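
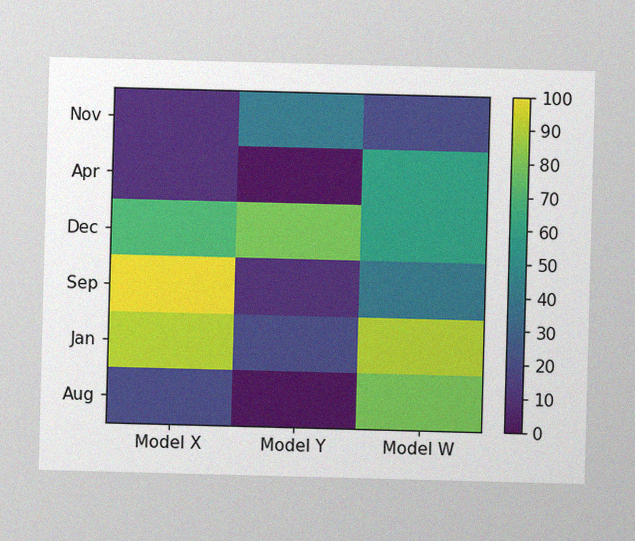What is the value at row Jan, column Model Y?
The image has some photo noise and uneven lighting. Matching cell (Jan, Model Y) against the colorbar gives 20.

20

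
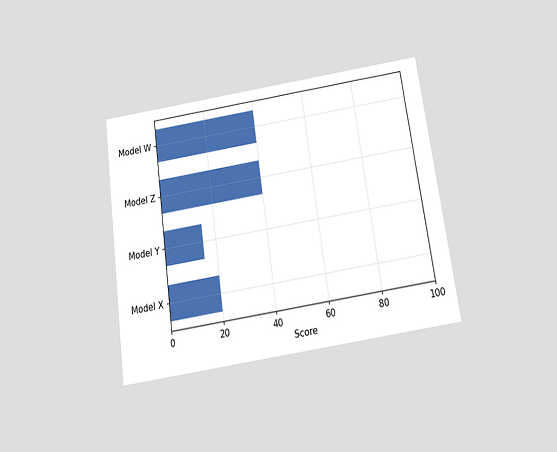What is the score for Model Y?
15

The chart is tilted about 8° counter-clockwise and viewed slightly from below. Reading along the chart's x-axis, the Model Y bar reaches 15.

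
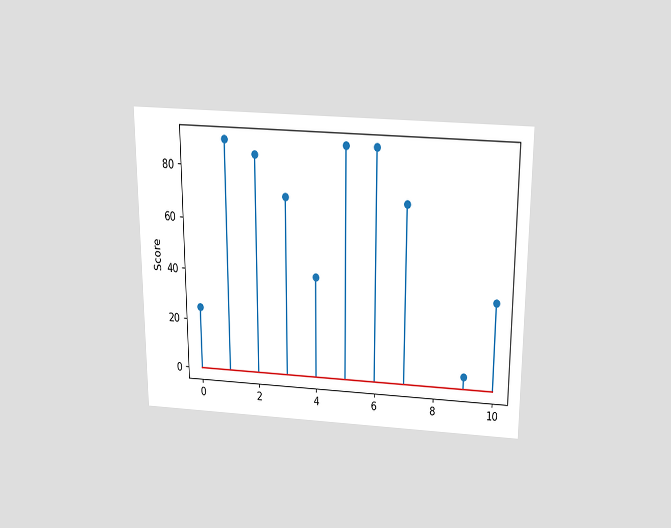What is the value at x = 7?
70

The chart is viewed slightly from above. The stem at x=7 reaches 70.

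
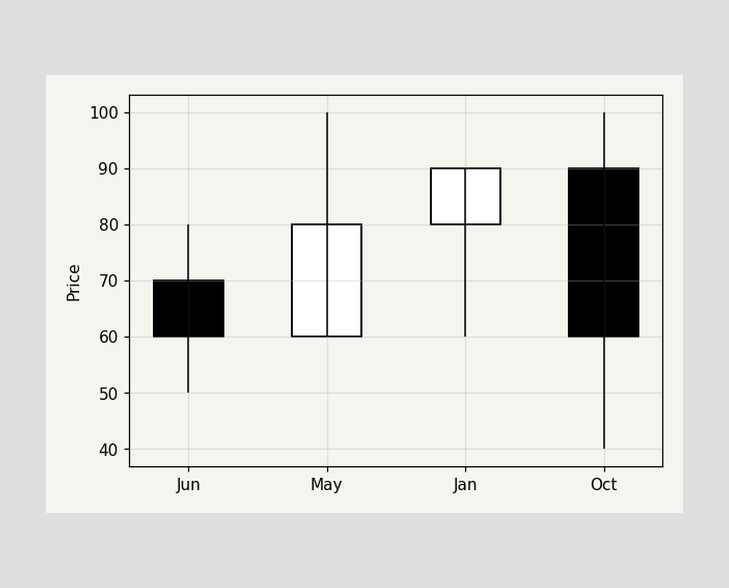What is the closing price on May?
The May candle closes at 80.

80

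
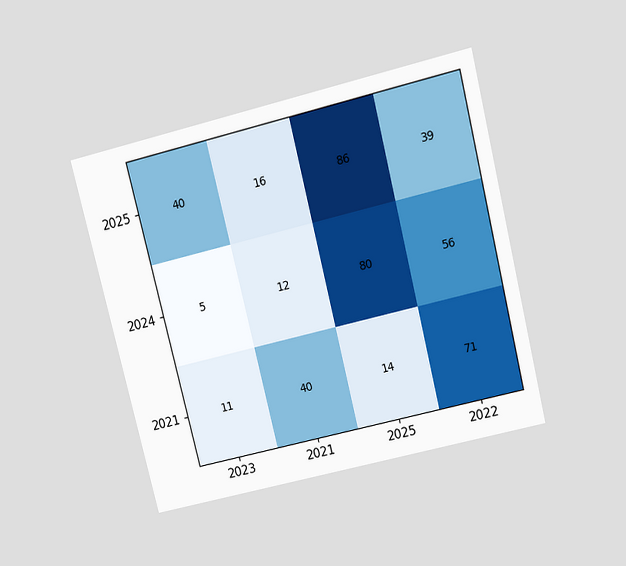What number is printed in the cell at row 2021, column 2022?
71

The chart is tilted about 14° counter-clockwise and viewed slightly from above. The (2021, 2022) cell reads 71.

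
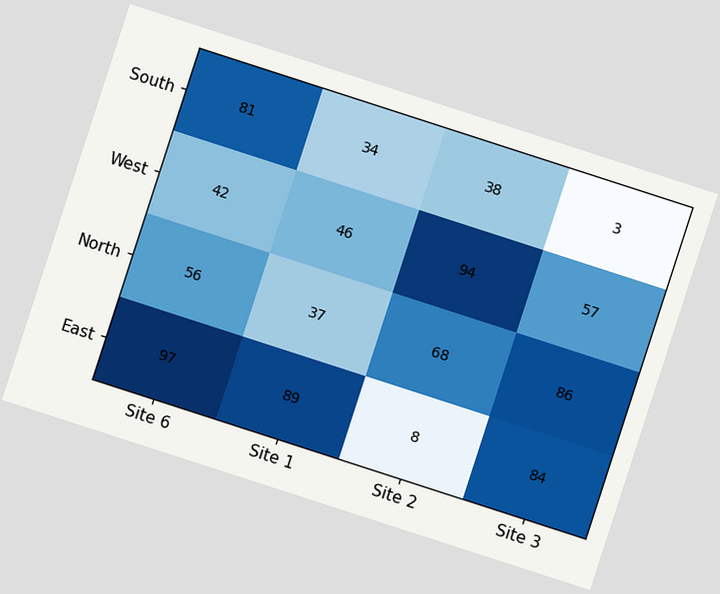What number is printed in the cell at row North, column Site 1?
37

The chart is tilted about 18° clockwise. The (North, Site 1) cell reads 37.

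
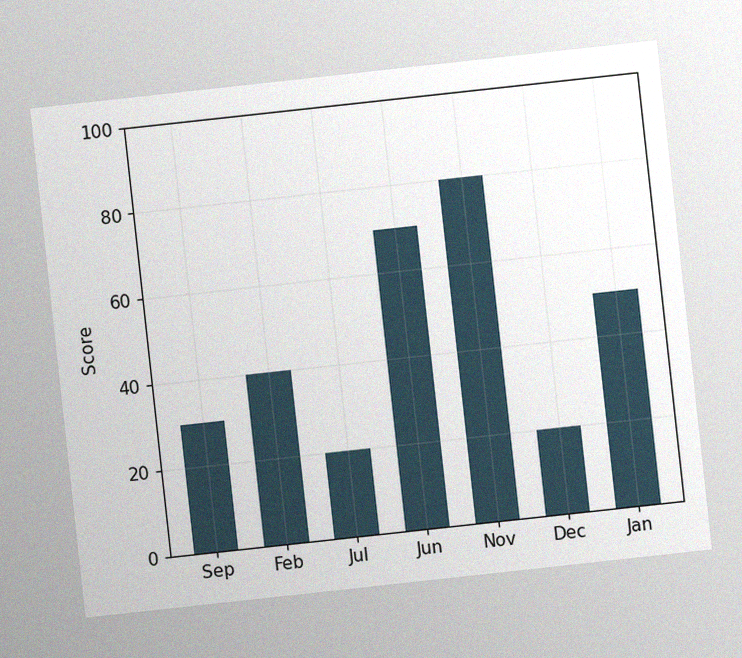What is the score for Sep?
30

The chart is tilted about 6° counter-clockwise, with some photo noise. Reading along the chart's y-axis, the Sep bar reaches 30.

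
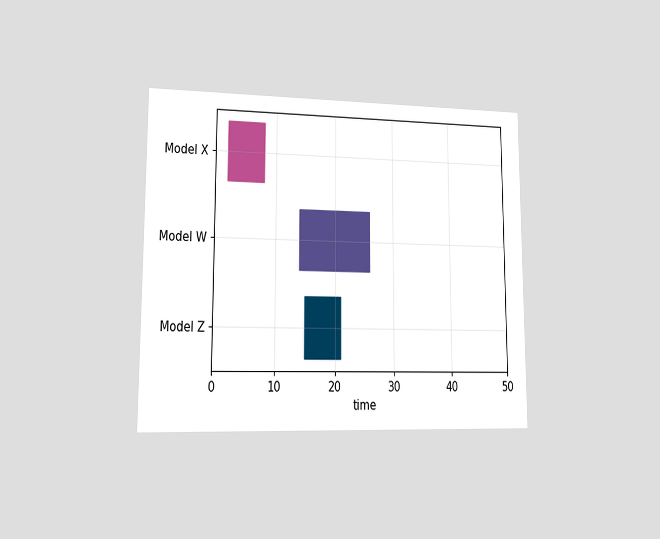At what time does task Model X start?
The chart is viewed at a slight angle. The Model X bar begins at t=2.

2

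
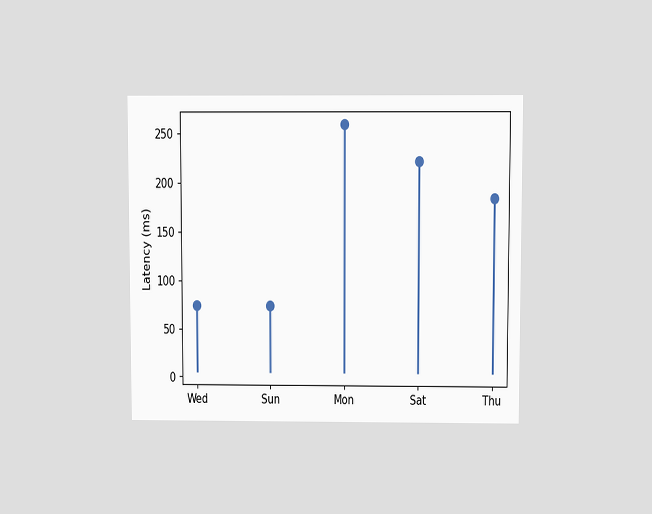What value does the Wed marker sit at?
The chart is viewed slightly from above. The Wed marker sits at 74ms.

74ms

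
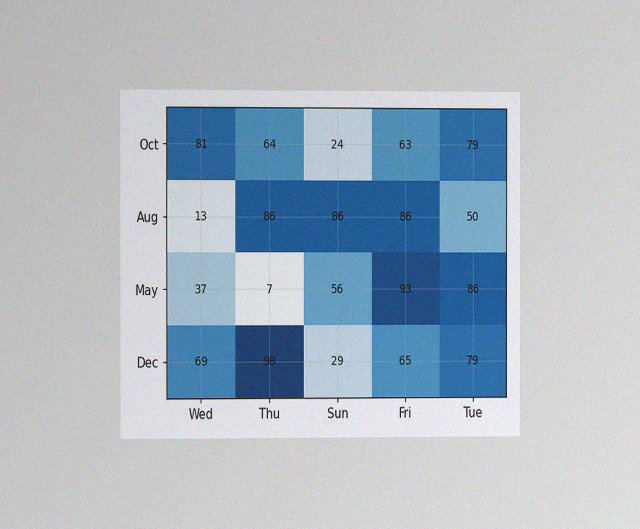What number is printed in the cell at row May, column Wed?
The chart is viewed at a slight angle, with some photo noise. The (May, Wed) cell reads 37.

37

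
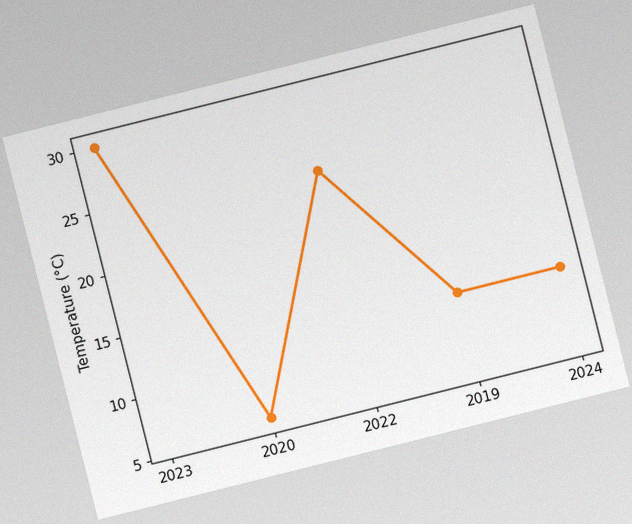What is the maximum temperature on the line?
30°C

The chart is tilted about 14° counter-clockwise, with some photo noise. The highest point is at 2023, and reading across to the y-axis gives 30°C.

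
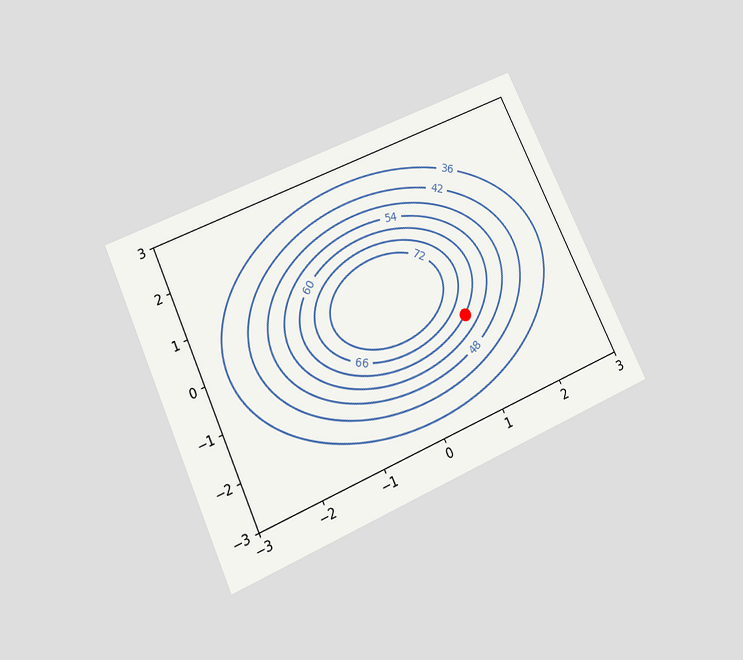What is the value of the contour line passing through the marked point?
The chart is tilted about 24° counter-clockwise and viewed slightly from below. The marked point sits on the contour labelled 60.

60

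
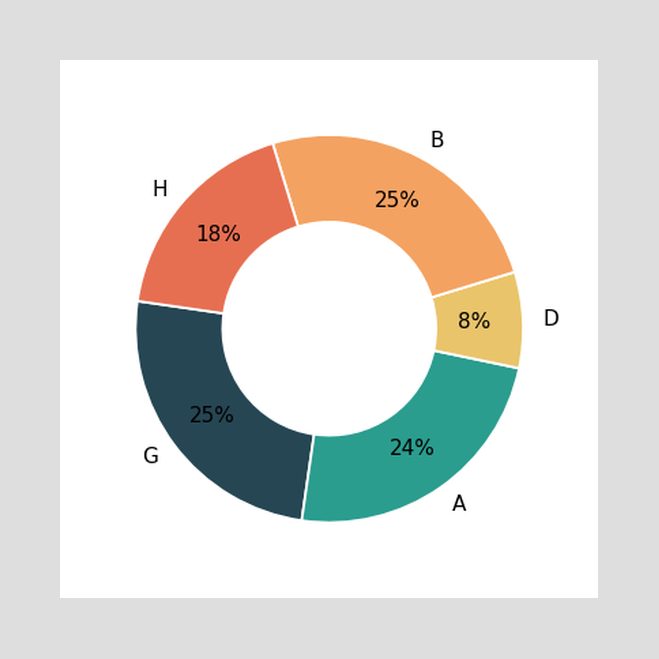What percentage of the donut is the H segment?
The H segment takes up 18% of the ring.

18%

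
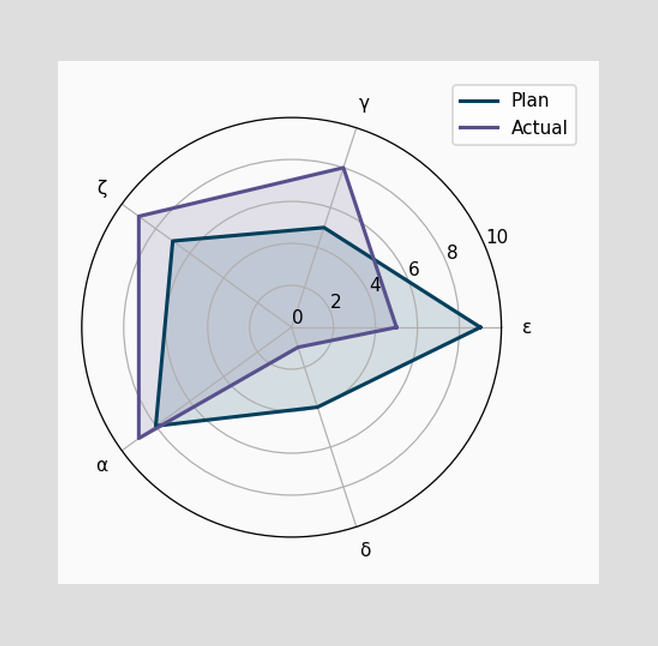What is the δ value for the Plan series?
On the δ axis, Plan reaches 4.

4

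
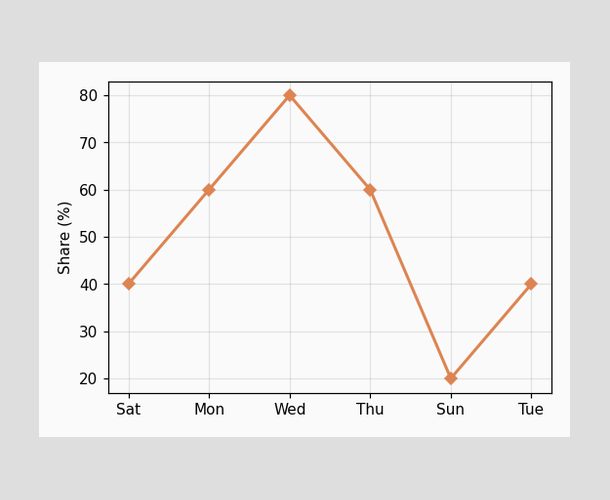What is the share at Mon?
60%

At Mon, the line is at 60%.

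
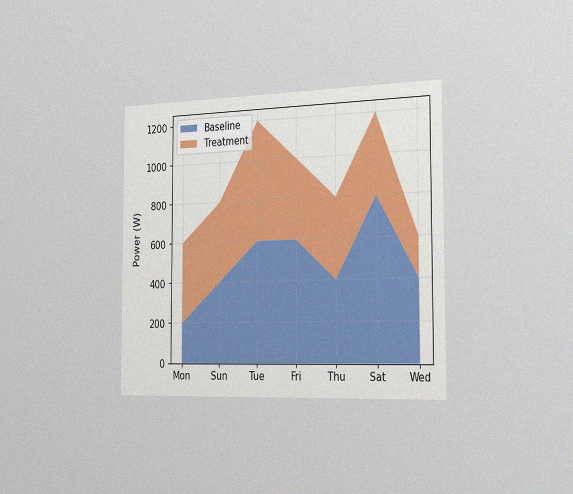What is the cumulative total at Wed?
600W

The chart is viewed slightly from the right, with some photo noise. The stacked total at Wed reaches 600W.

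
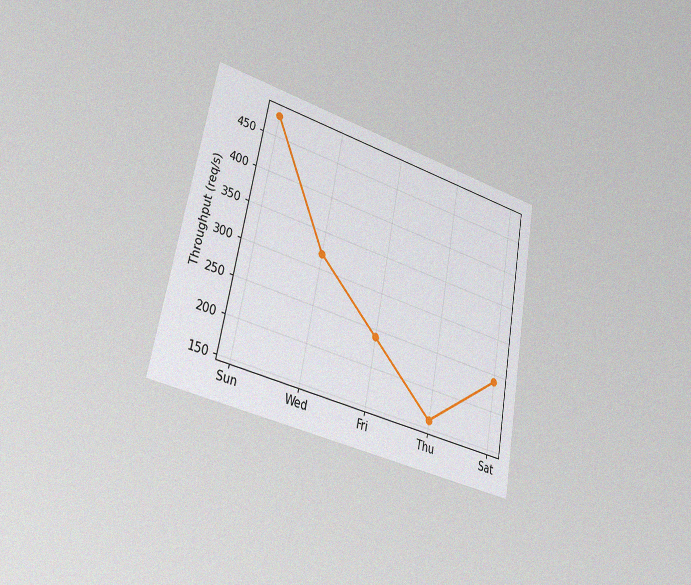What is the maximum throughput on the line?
480req/s

The chart is tilted about 11° clockwise and viewed slightly from the left, with some photo noise. The highest point is at Sun, and reading across to the y-axis gives 480req/s.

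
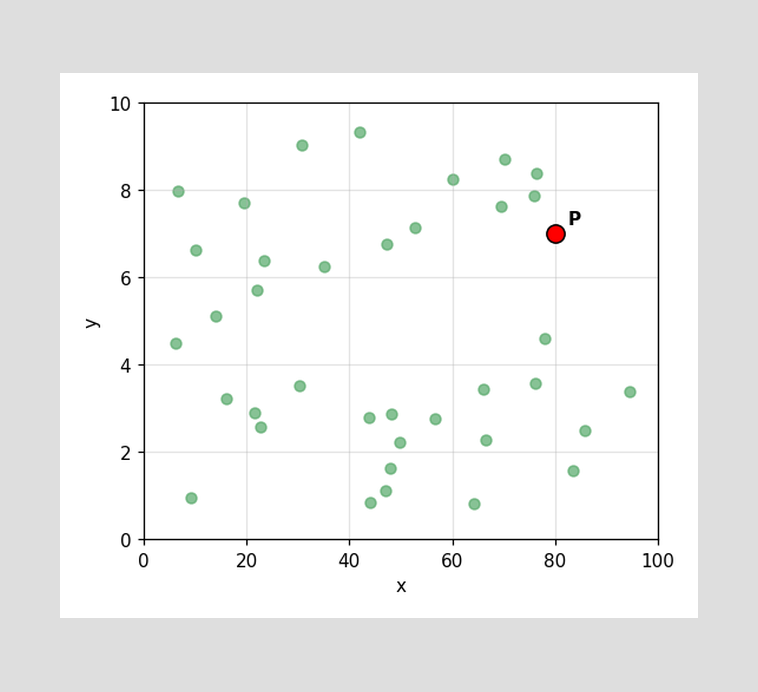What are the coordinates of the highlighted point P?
(80, 7)

Following the gridlines from P to each axis, P sits at (80, 7).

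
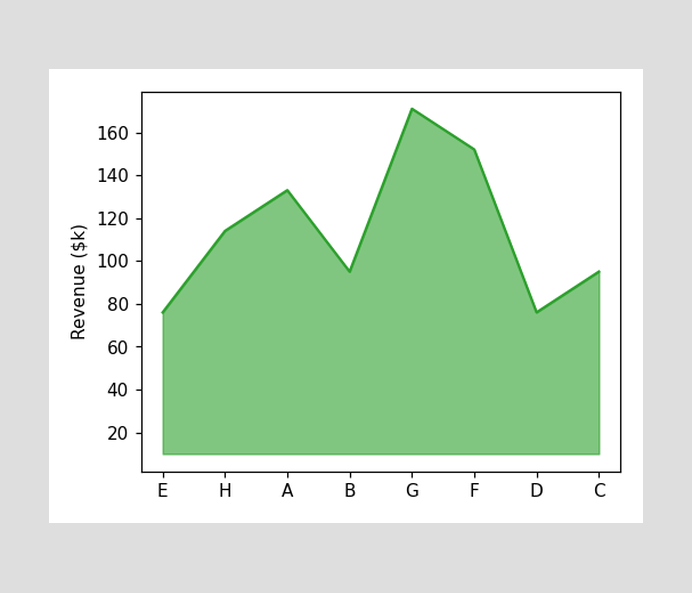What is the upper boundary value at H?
$114k

At H the upper boundary is at $114k.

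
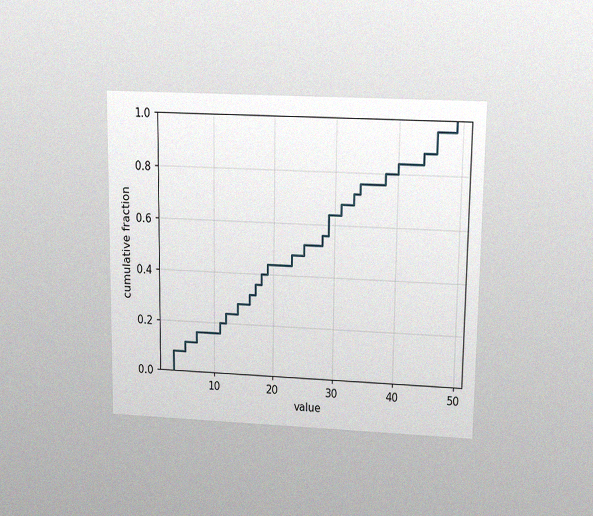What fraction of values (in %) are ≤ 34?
The chart is viewed slightly from above, with some photo noise. At x=34 the ECDF step is at 76%.

76%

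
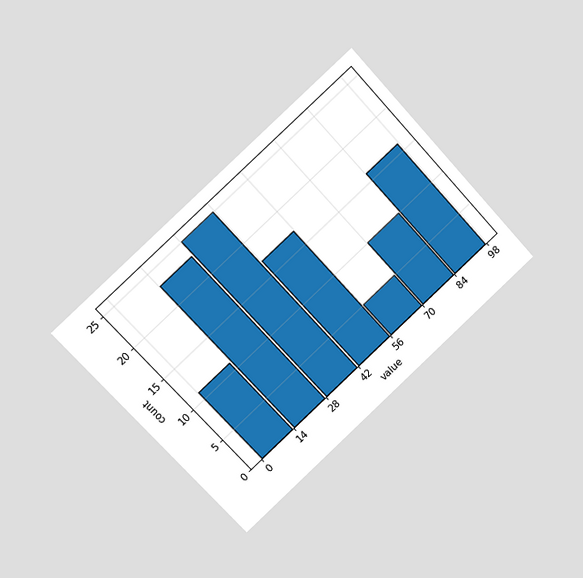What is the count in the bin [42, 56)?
The chart is tilted about 43° counter-clockwise and viewed slightly from the left. The [42, 56) bin has height 17.

17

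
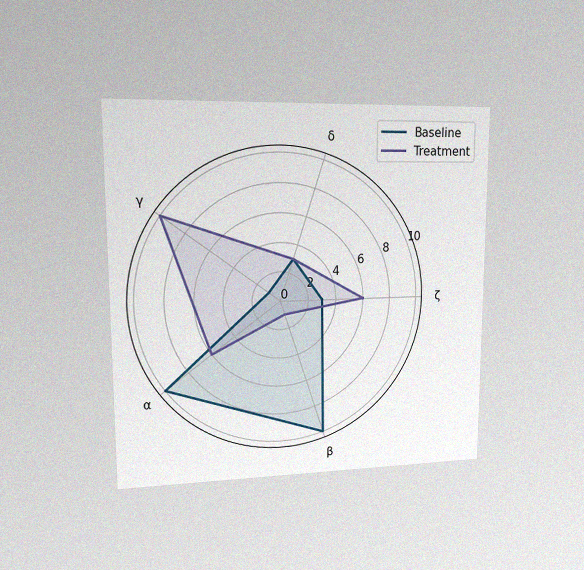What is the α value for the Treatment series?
6

The chart is viewed at a slight angle, with some photo noise. On the α axis, Treatment reaches 6.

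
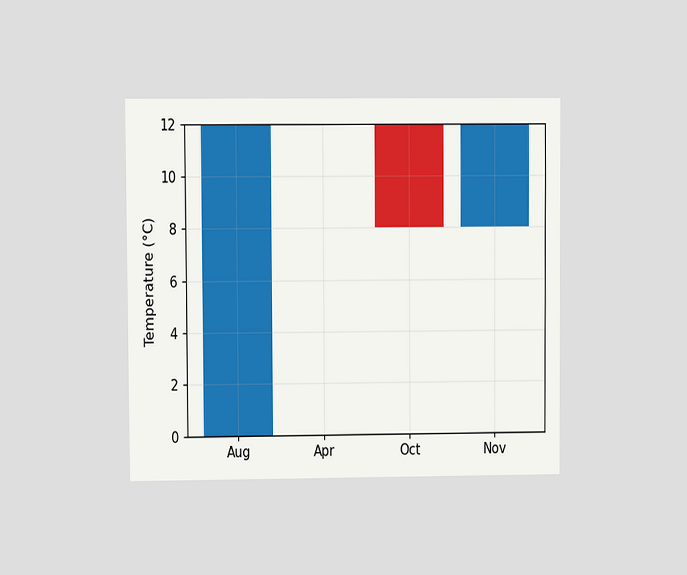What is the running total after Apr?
12°C

The chart is viewed at a slight angle. After Apr the running total reaches 12°C.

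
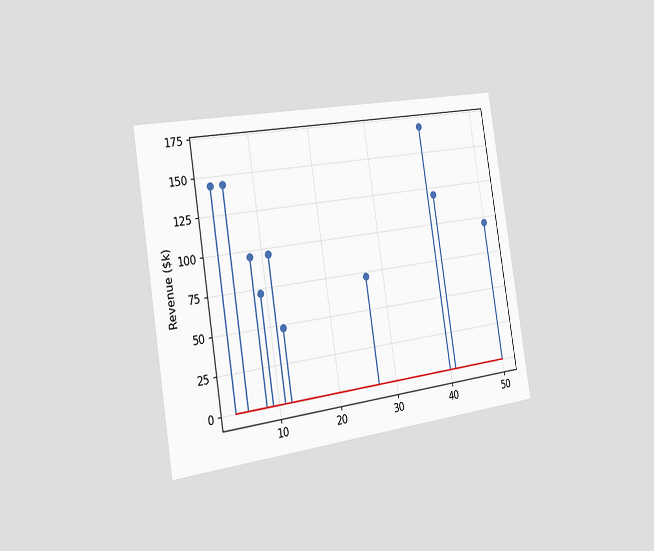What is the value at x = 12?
The chart is tilted about 9° counter-clockwise and viewed slightly from the left. The stem at x=12 reaches $48k.

$48k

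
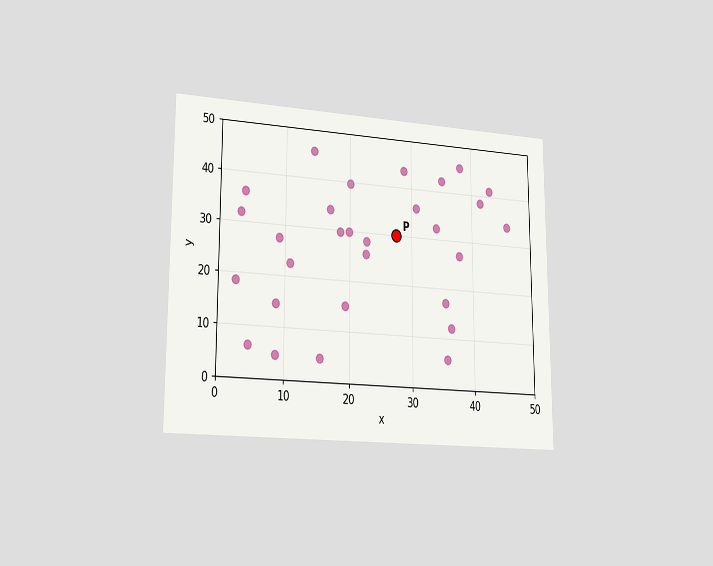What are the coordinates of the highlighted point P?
The chart is viewed slightly from the left. Following the gridlines from P to each axis, P sits at (27.5, 30).

(27.5, 30)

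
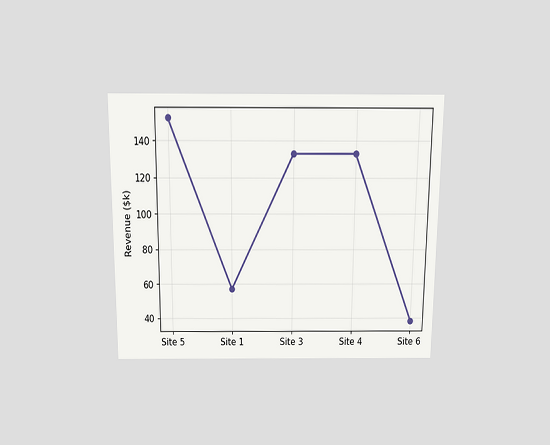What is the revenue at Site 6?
The chart is viewed slightly from above. At Site 6, the line is at $38k.

$38k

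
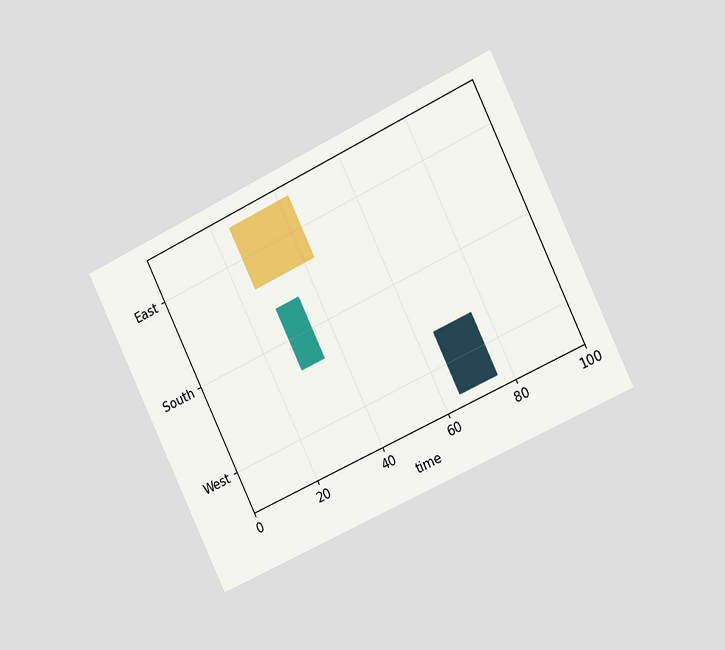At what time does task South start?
28

The chart is tilted about 26° counter-clockwise and viewed slightly from the right. The South bar begins at t=28.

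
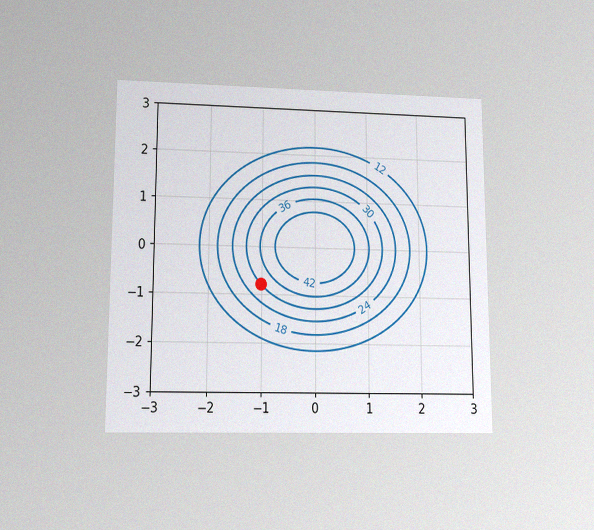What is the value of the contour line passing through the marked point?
30

The chart is viewed at a slight angle, with some photo noise. The marked point sits on the contour labelled 30.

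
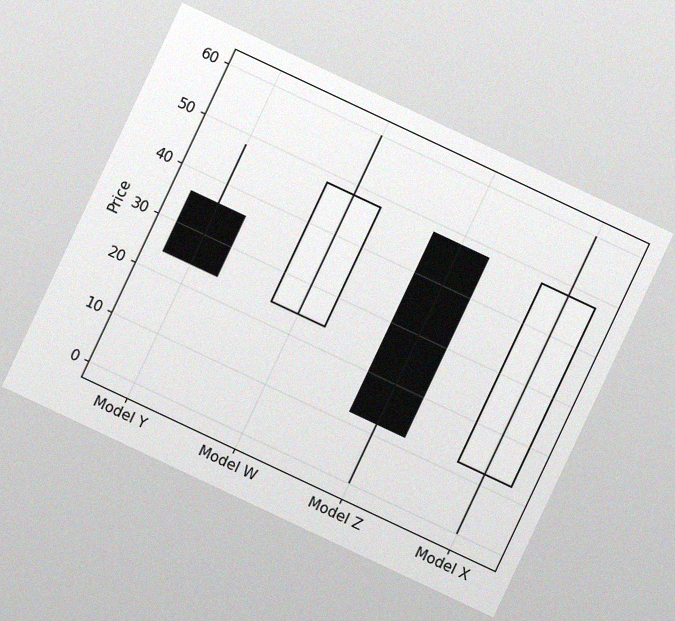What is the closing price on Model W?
The chart is tilted about 25° clockwise, with some photo noise. The Model W candle closes at 48.

48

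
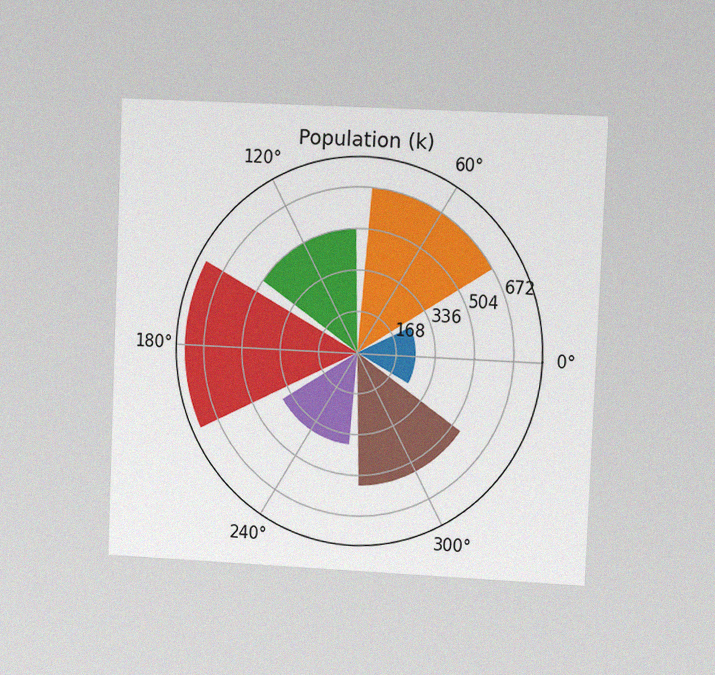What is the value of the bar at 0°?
The chart is tilted about 2° clockwise and viewed at a slight angle, with some photo noise. The bar at 0° reaches 252k on the radial axis.

252k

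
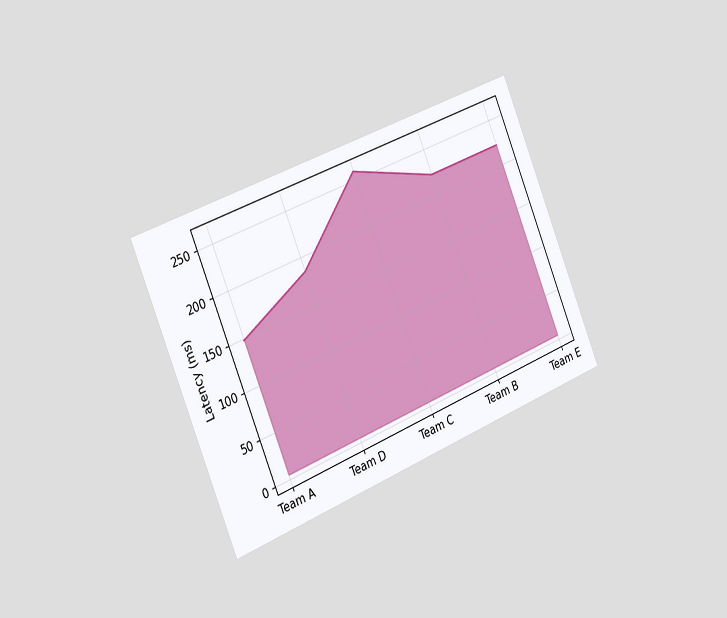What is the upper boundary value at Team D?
The chart is tilted about 23° counter-clockwise and viewed slightly from the left. At Team D the upper boundary is at 185ms.

185ms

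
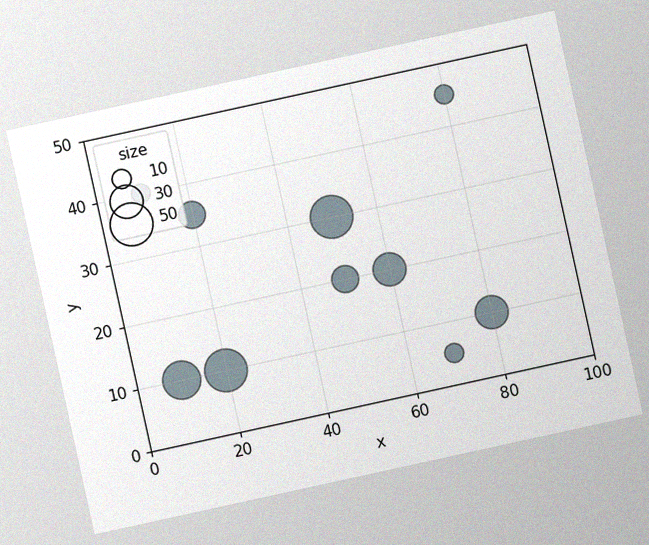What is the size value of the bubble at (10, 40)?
10

The chart is tilted about 12° counter-clockwise, with some photo noise. Matching the bubble at (10, 40) against the size legend gives 10.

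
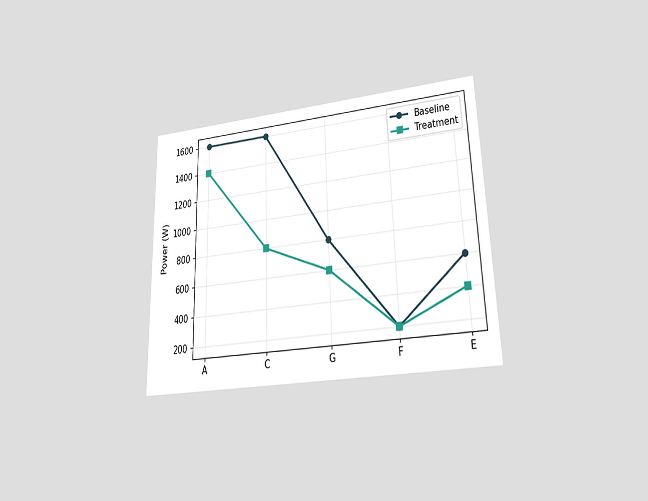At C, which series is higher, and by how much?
Baseline, by 800W

The chart is viewed at a slight angle. At C, Baseline sits above the other line by 800W.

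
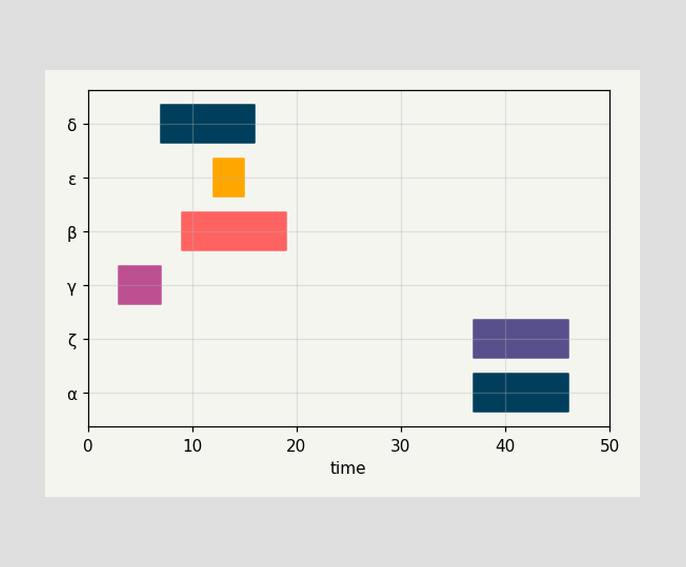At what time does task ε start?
The ε bar begins at t=12.

12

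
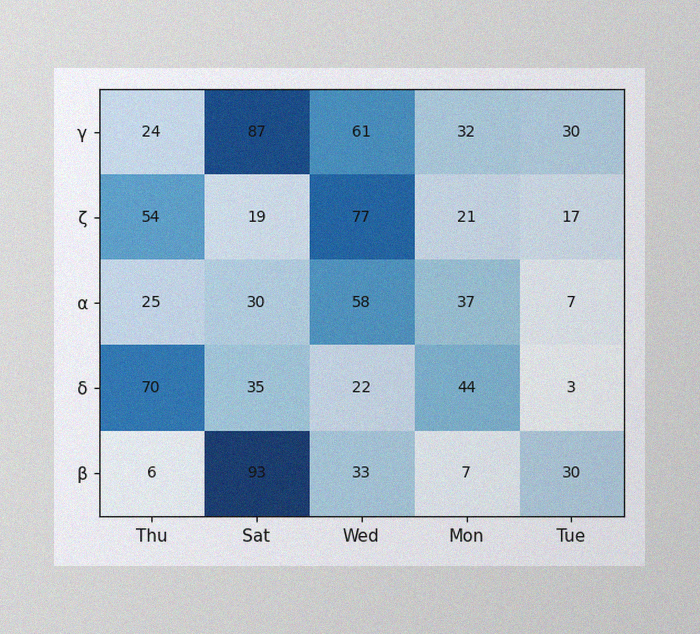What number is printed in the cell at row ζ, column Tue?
The image has some photo noise and uneven lighting. The (ζ, Tue) cell reads 17.

17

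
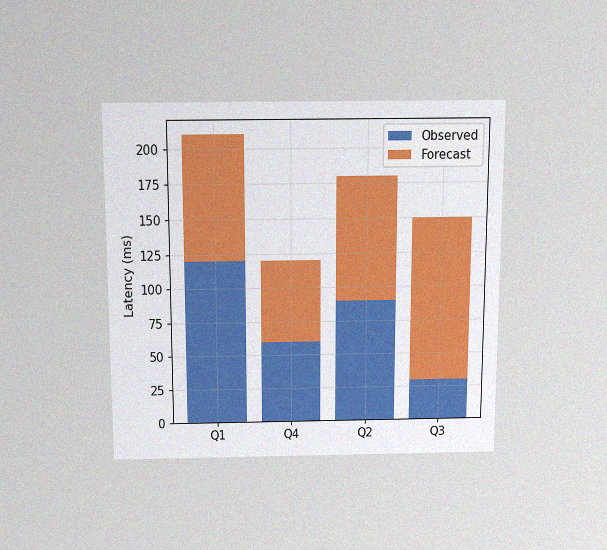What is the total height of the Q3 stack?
The chart is viewed slightly from above, with some photo noise. The Q3 stack's top reaches 150ms on the y-axis.

150ms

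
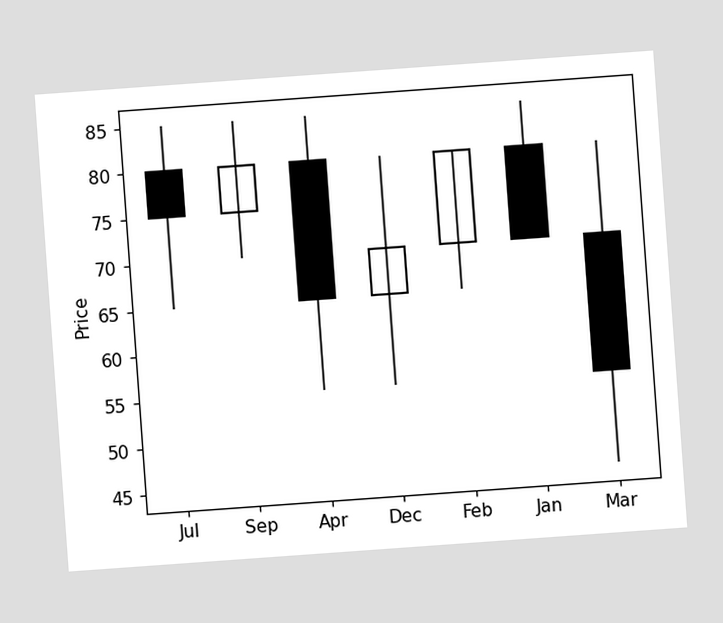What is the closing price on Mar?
The chart is tilted about 4° counter-clockwise. The Mar candle closes at 55.

55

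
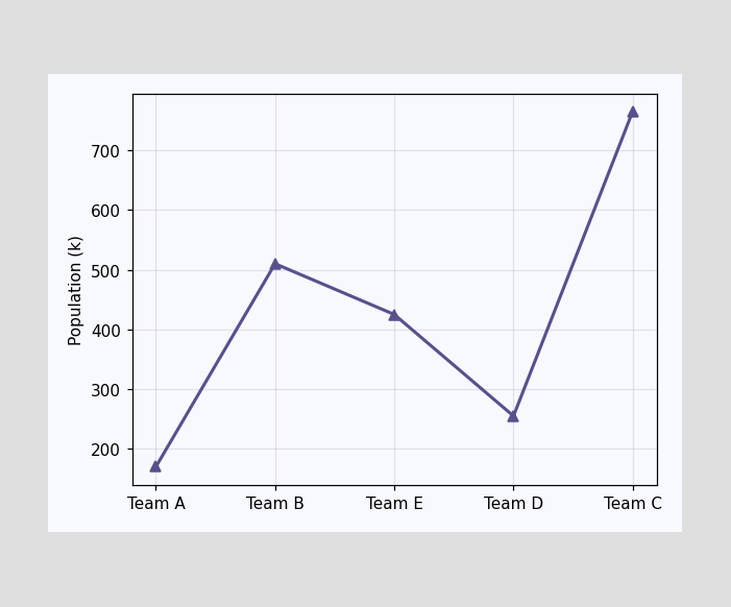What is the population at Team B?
510k

At Team B, the line is at 510k.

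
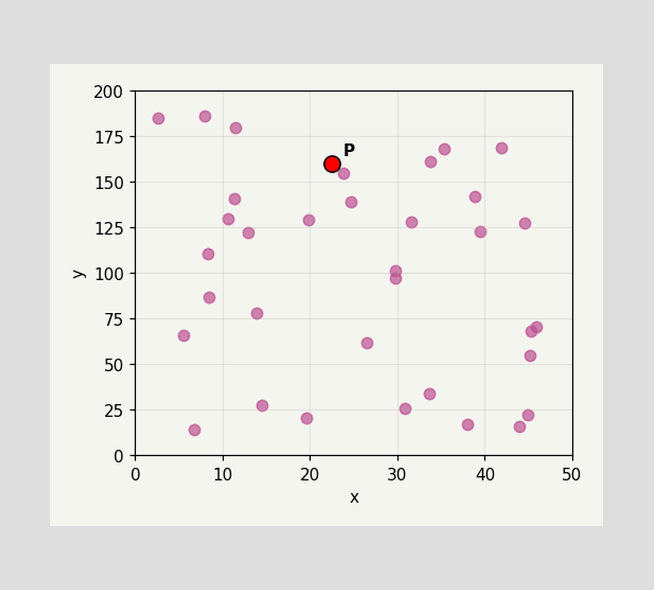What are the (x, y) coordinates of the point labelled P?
Following the gridlines from P to each axis, P sits at (22.5, 160).

(22.5, 160)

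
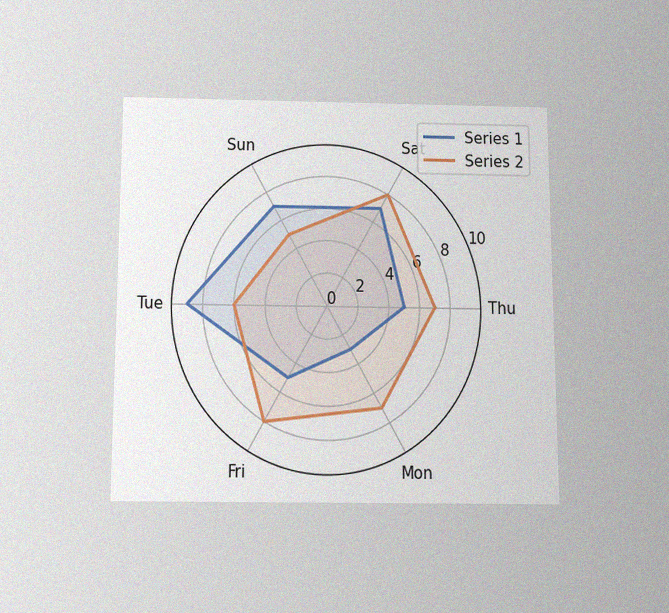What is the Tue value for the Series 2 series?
6

The chart is viewed slightly from below, with some photo noise. On the Tue axis, Series 2 reaches 6.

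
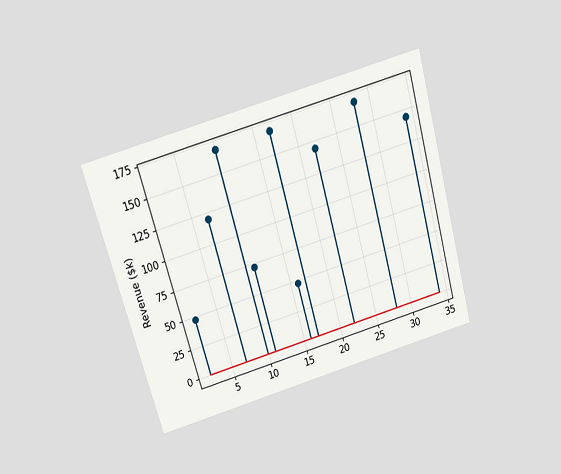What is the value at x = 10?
$168k

The chart is tilted about 16° counter-clockwise and viewed slightly from above. The stem at x=10 reaches $168k.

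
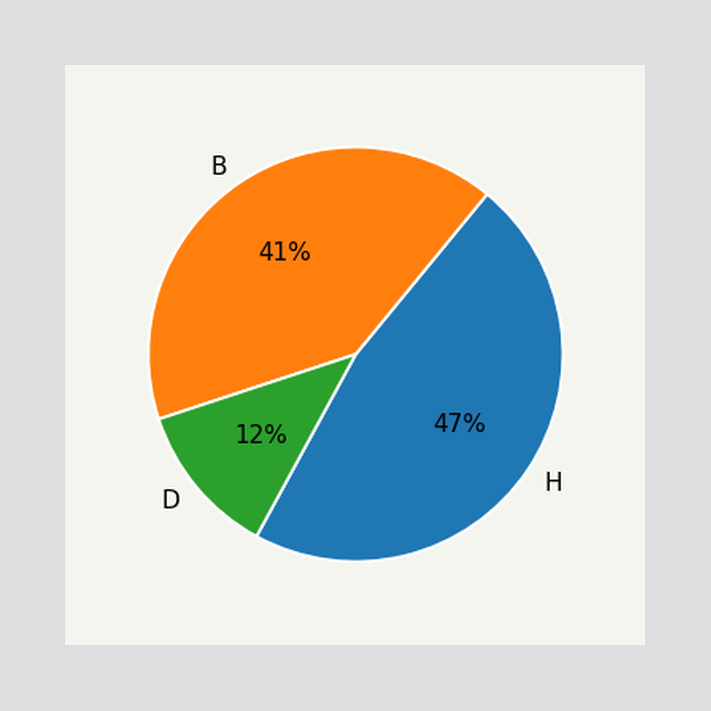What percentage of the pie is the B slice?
41%

The B slice takes up 41% of the pie.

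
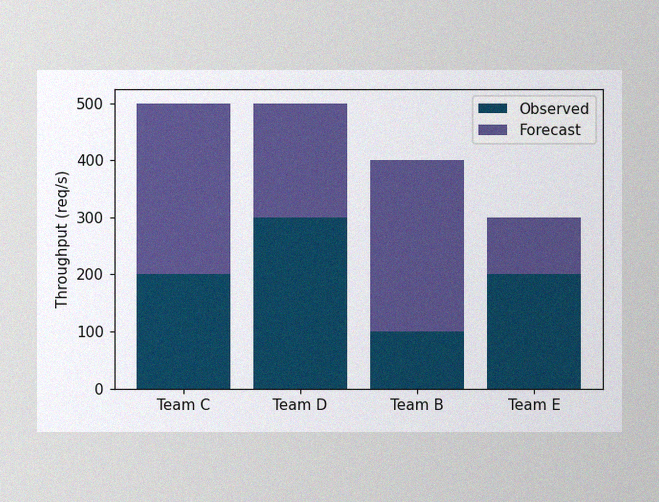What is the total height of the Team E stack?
300req/s

The image has some photo noise and uneven lighting. The Team E stack's top reaches 300req/s on the y-axis.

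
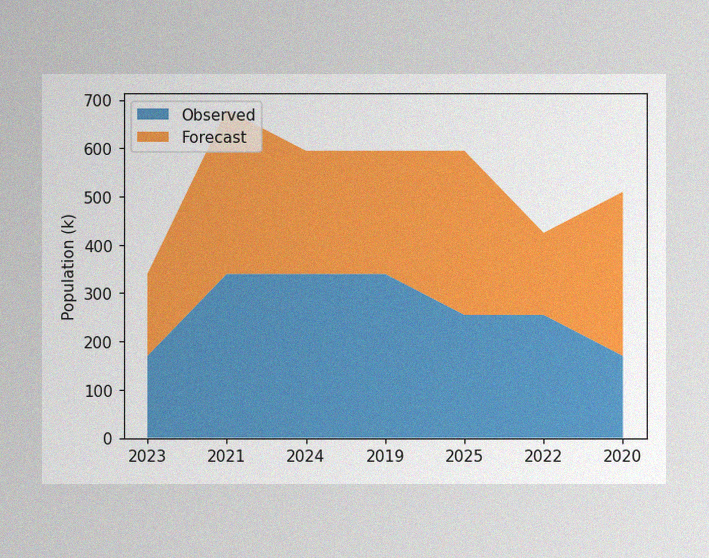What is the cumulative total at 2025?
The image has some photo noise and uneven lighting. The stacked total at 2025 reaches 595k.

595k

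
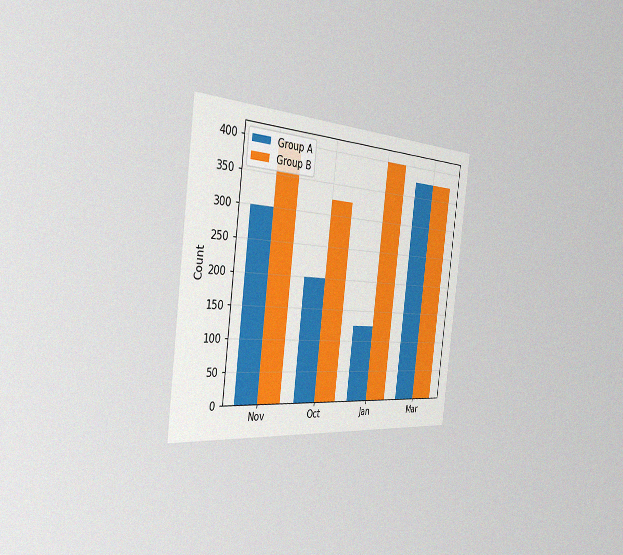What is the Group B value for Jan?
400

The chart is tilted about 7° clockwise and viewed slightly from the left, with some photo noise. The Group B bar at Jan reaches 400 on the y-axis.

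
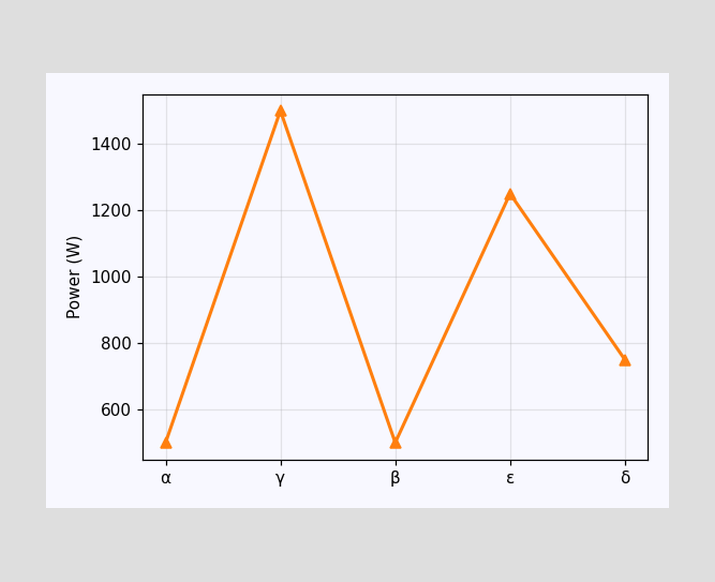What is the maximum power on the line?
The highest point is at γ, and reading across to the y-axis gives 1500W.

1500W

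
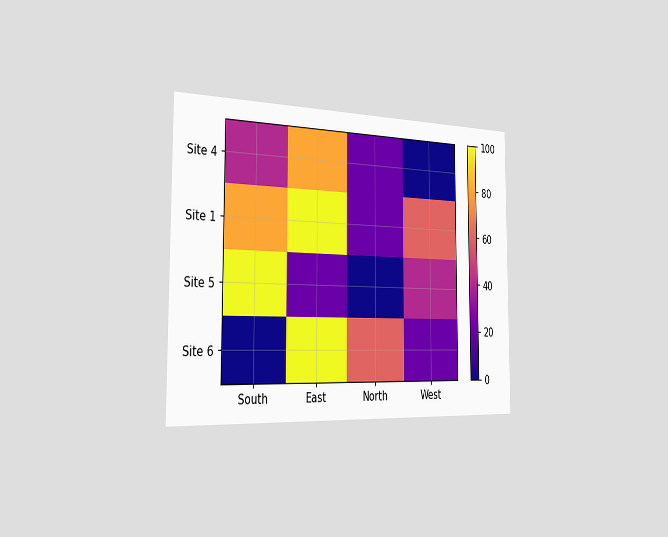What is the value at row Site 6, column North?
60

The chart is viewed slightly from the left. Matching cell (Site 6, North) against the colorbar gives 60.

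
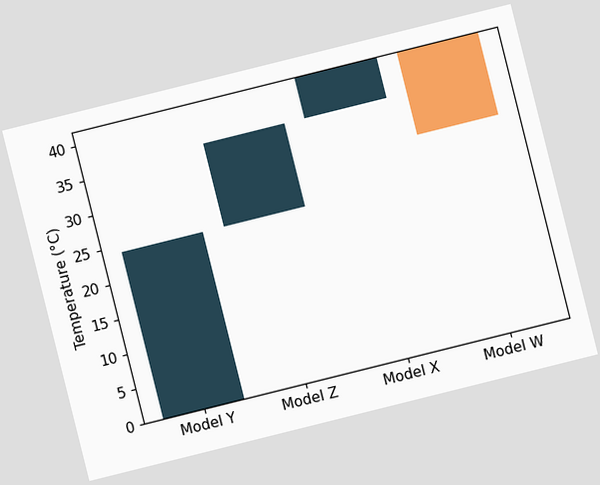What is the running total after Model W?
30°C

The chart is tilted about 14° counter-clockwise. After Model W the running total reaches 30°C.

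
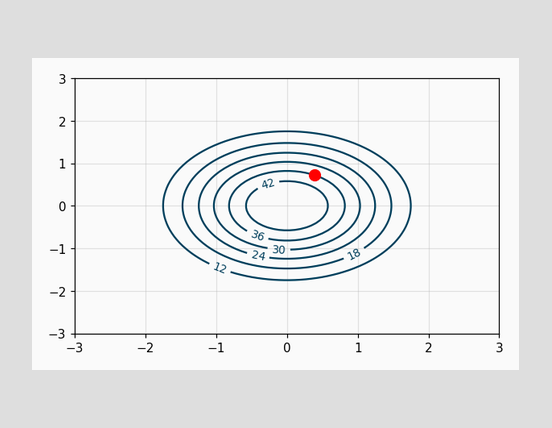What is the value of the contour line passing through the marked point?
36

The marked point sits on the contour labelled 36.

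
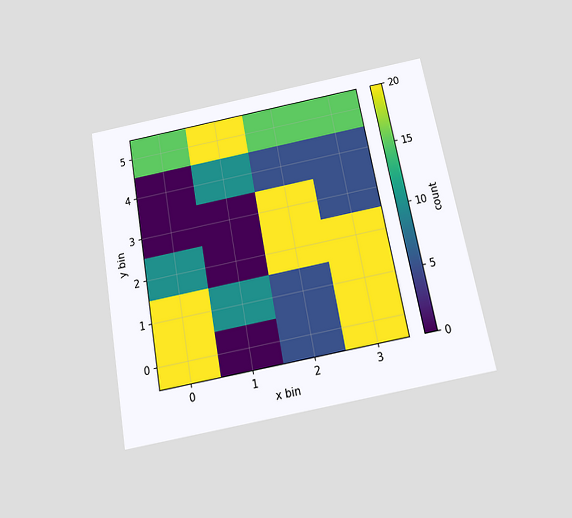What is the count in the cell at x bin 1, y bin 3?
The chart is tilted about 11° counter-clockwise and viewed slightly from below. Matching the cell (1, 3) against the colorbar gives 0.

0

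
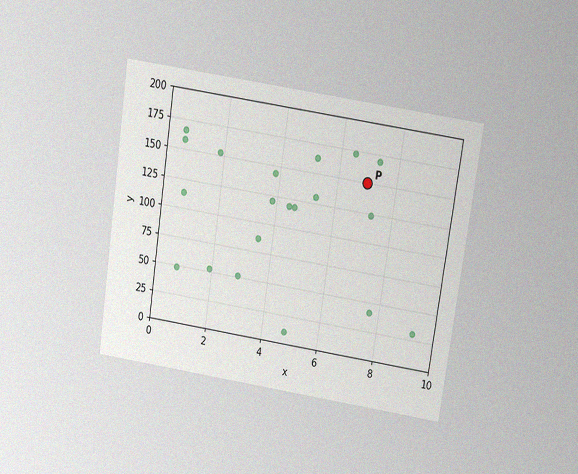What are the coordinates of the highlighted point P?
The chart is tilted about 9° clockwise and viewed slightly from above, with some photo noise. Following the gridlines from P to each axis, P sits at (7, 150).

(7, 150)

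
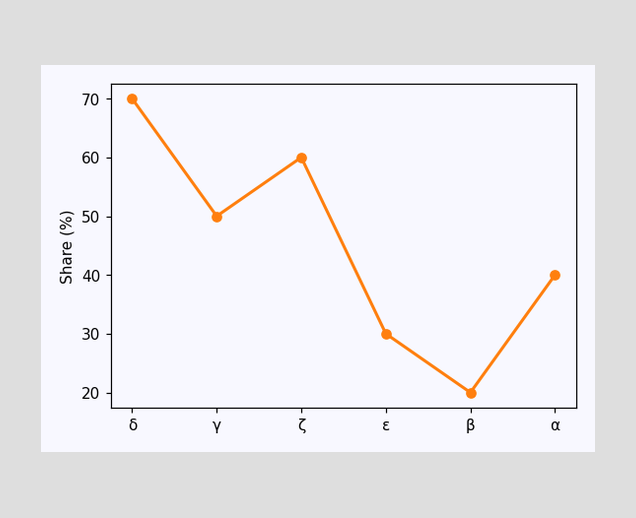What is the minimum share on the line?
20%

The lowest point is at β, and reading across to the y-axis gives 20%.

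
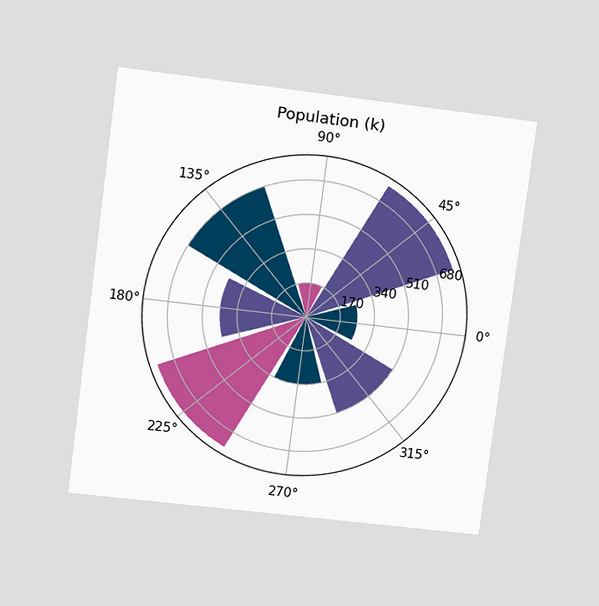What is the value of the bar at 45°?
The chart is tilted about 7° clockwise and viewed at a slight angle. The bar at 45° reaches 765k on the radial axis.

765k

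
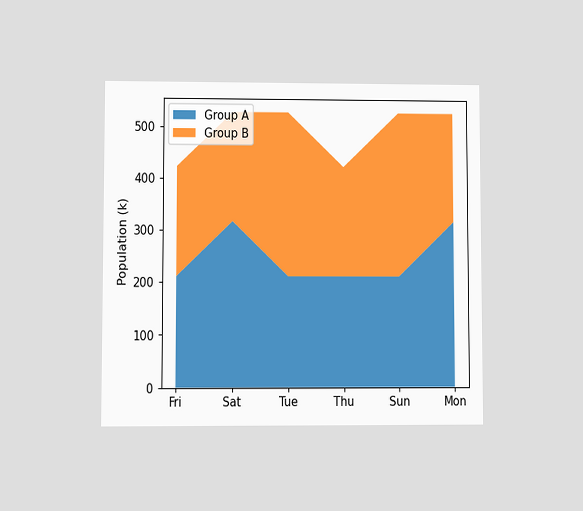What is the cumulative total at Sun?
The chart is viewed at a slight angle. The stacked total at Sun reaches 530k.

530k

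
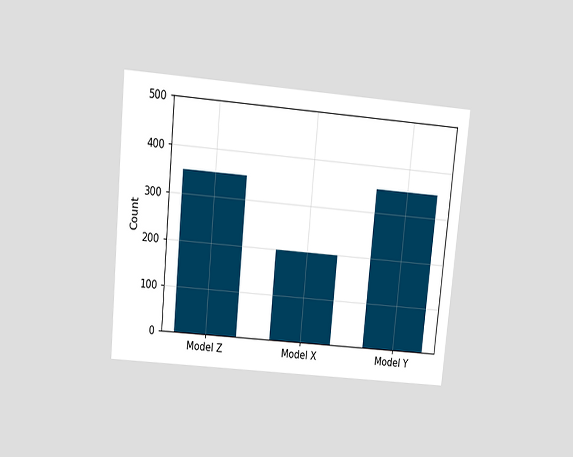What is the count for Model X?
200

The chart is tilted about 5° clockwise and viewed slightly from above. Reading along the chart's y-axis, the Model X bar reaches 200.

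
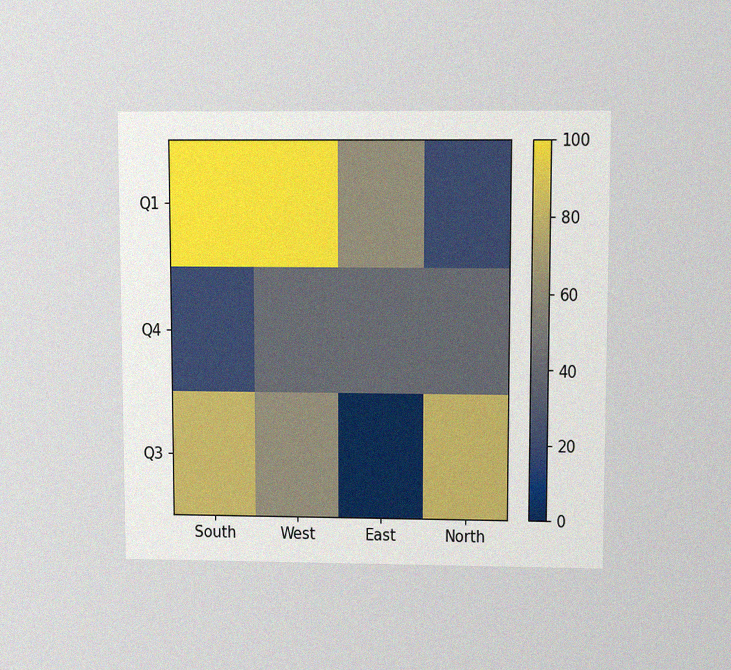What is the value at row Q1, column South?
The chart is viewed slightly from above, with some photo noise. Matching cell (Q1, South) against the colorbar gives 100.

100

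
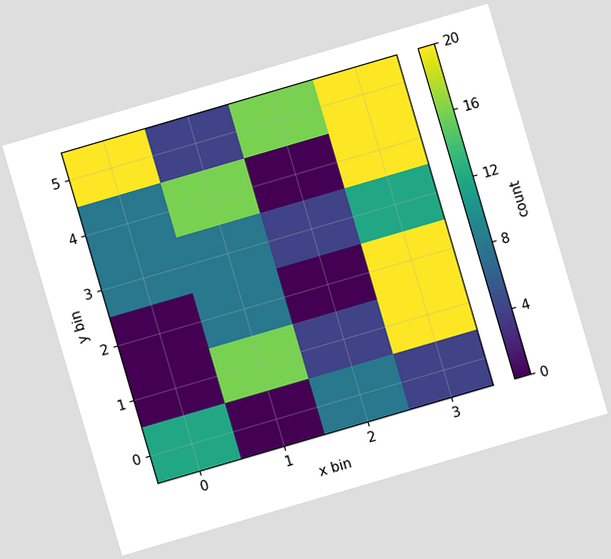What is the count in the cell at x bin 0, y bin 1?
0

The chart is tilted about 16° counter-clockwise. Matching the cell (0, 1) against the colorbar gives 0.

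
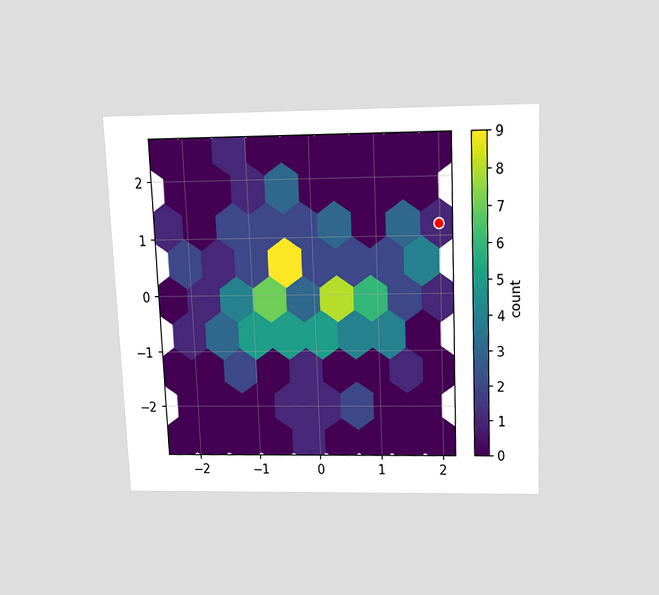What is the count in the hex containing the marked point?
1

The chart is tilted about 2° counter-clockwise and viewed slightly from above. The marked hex reads 1 on the colorbar.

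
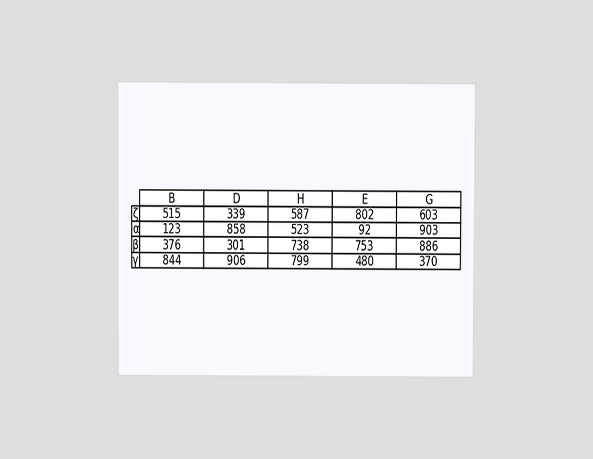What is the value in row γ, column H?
The chart is viewed at a slight angle. The (γ, H) cell reads 799.

799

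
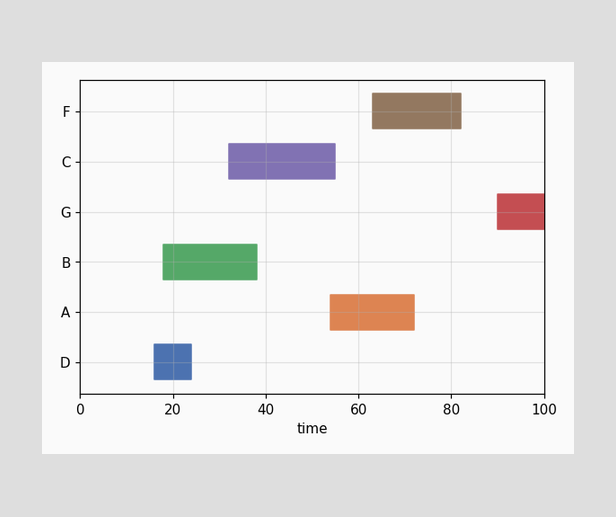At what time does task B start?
The B bar begins at t=18.

18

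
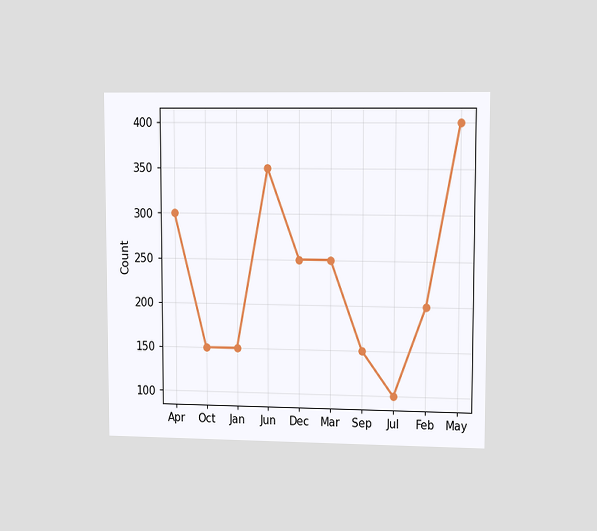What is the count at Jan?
The chart is viewed at a slight angle. At Jan, the line is at 150.

150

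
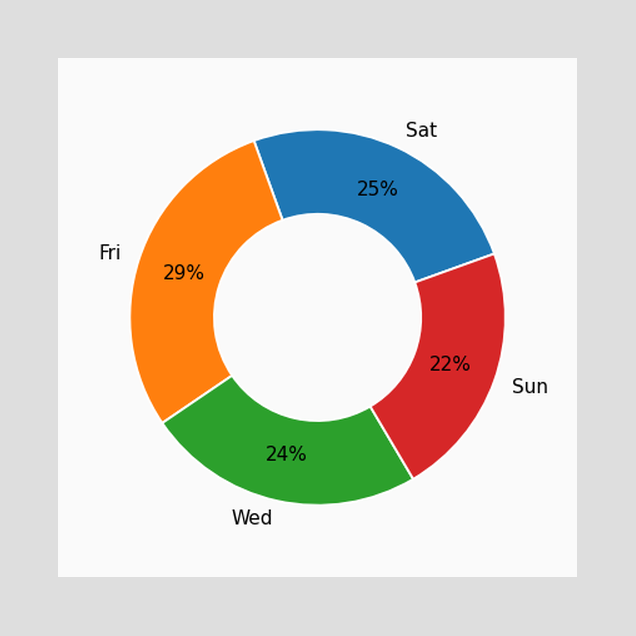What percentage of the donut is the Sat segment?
The Sat segment takes up 25% of the ring.

25%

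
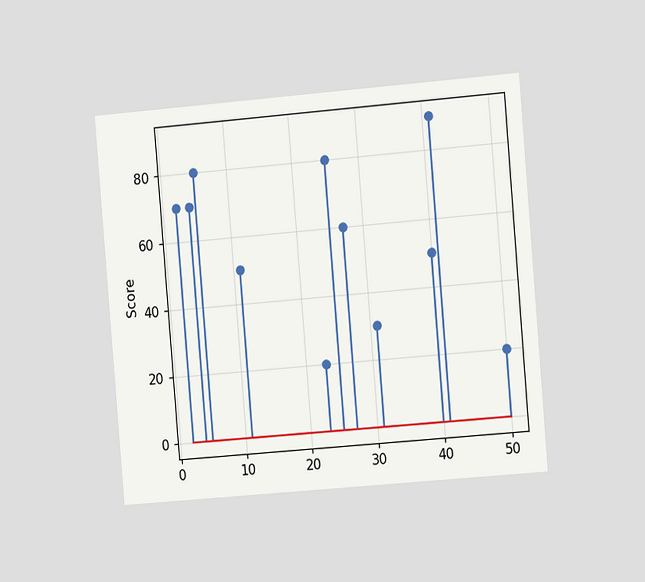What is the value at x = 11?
The chart is tilted about 5° counter-clockwise and viewed slightly from the right. The stem at x=11 reaches 50.

50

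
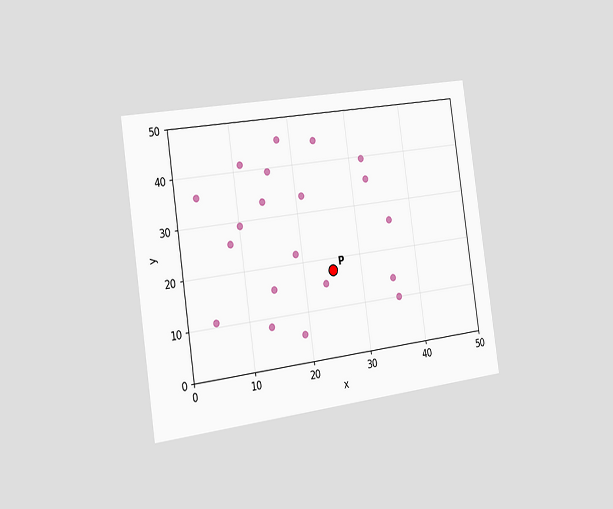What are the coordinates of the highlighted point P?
The chart is tilted about 8° counter-clockwise and viewed slightly from the left. Following the gridlines from P to each axis, P sits at (25, 17.5).

(25, 17.5)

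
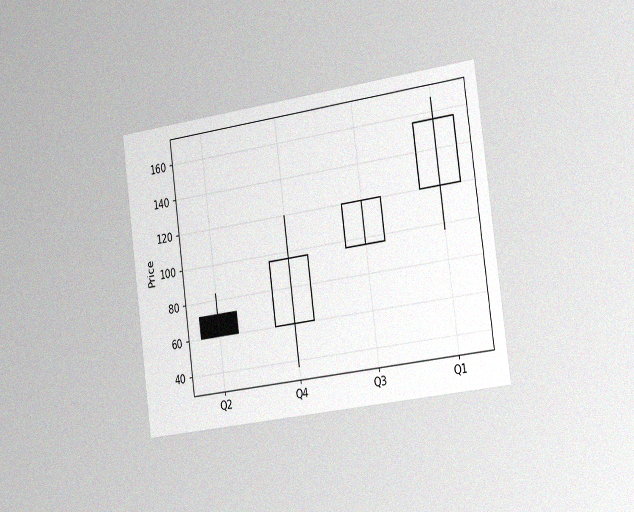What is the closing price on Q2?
60

The chart is tilted about 7° counter-clockwise and viewed slightly from the right, with some photo noise. The Q2 candle closes at 60.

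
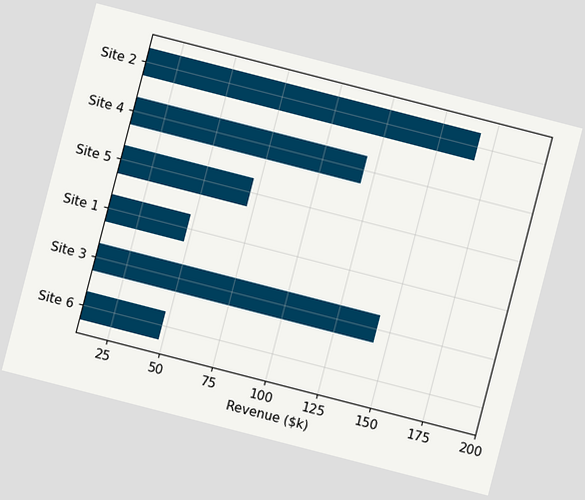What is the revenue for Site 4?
$120k

The chart is tilted about 14° clockwise. Reading along the chart's x-axis, the Site 4 bar reaches $120k.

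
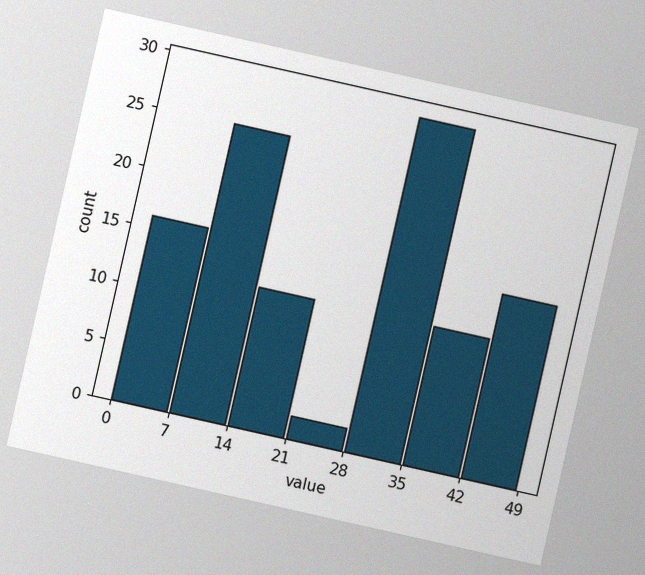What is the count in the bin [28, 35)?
29

The chart is tilted about 13° clockwise, with some photo noise. The [28, 35) bin has height 29.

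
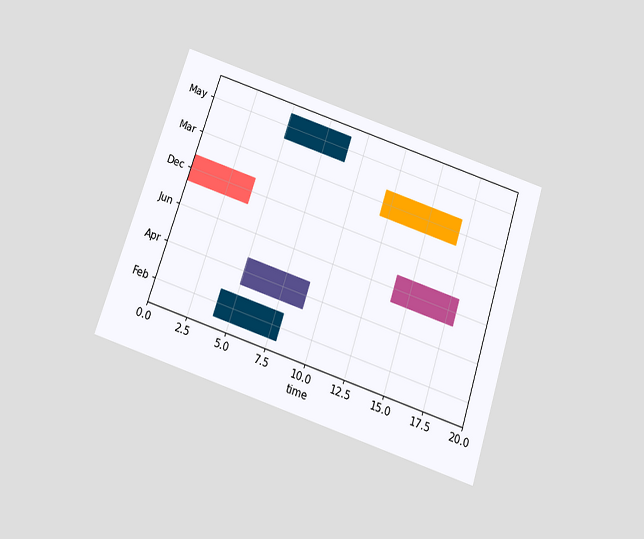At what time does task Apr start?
5

The chart is tilted about 18° clockwise and viewed slightly from below. The Apr bar begins at t=5.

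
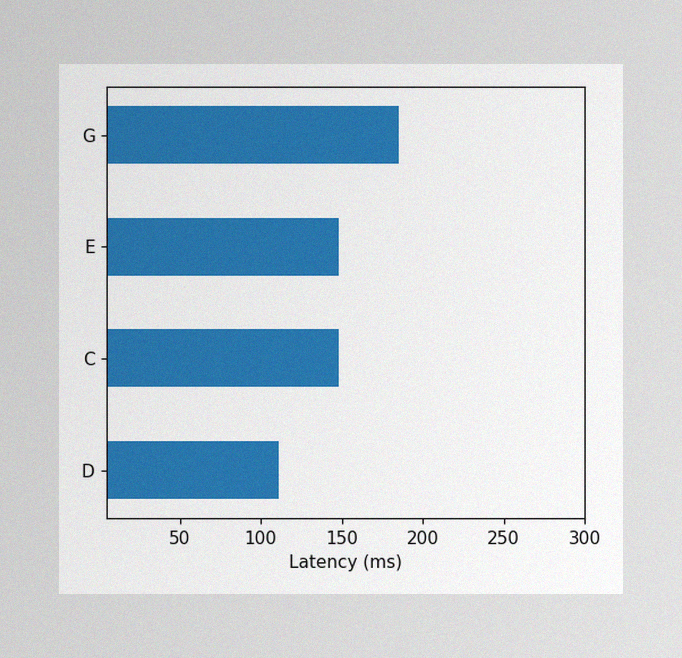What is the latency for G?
The image has some photo noise and uneven lighting. Reading along the chart's x-axis, the G bar reaches 185ms.

185ms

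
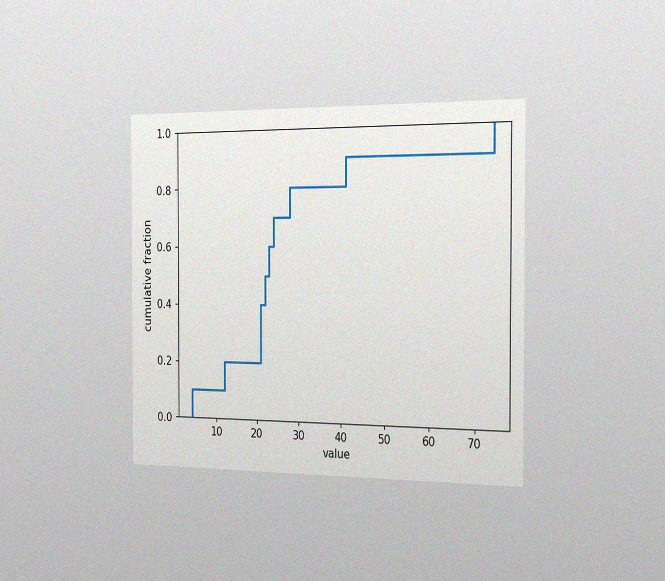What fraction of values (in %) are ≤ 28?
80%

The chart is viewed slightly from the right, with some photo noise. At x=28 the ECDF step is at 80%.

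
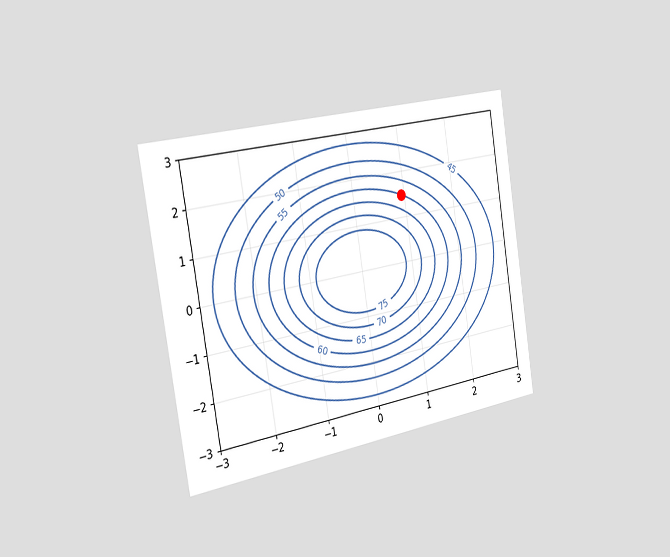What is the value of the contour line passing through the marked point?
60

The chart is tilted about 9° counter-clockwise and viewed slightly from the left. The marked point sits on the contour labelled 60.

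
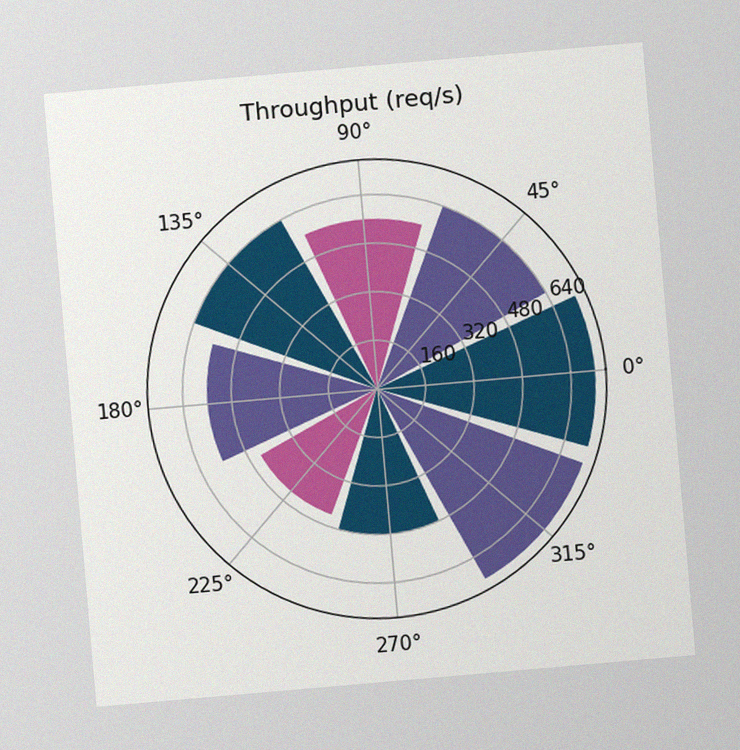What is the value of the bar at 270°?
480req/s

The chart is tilted about 5° counter-clockwise, with some photo noise. The bar at 270° reaches 480req/s on the radial axis.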